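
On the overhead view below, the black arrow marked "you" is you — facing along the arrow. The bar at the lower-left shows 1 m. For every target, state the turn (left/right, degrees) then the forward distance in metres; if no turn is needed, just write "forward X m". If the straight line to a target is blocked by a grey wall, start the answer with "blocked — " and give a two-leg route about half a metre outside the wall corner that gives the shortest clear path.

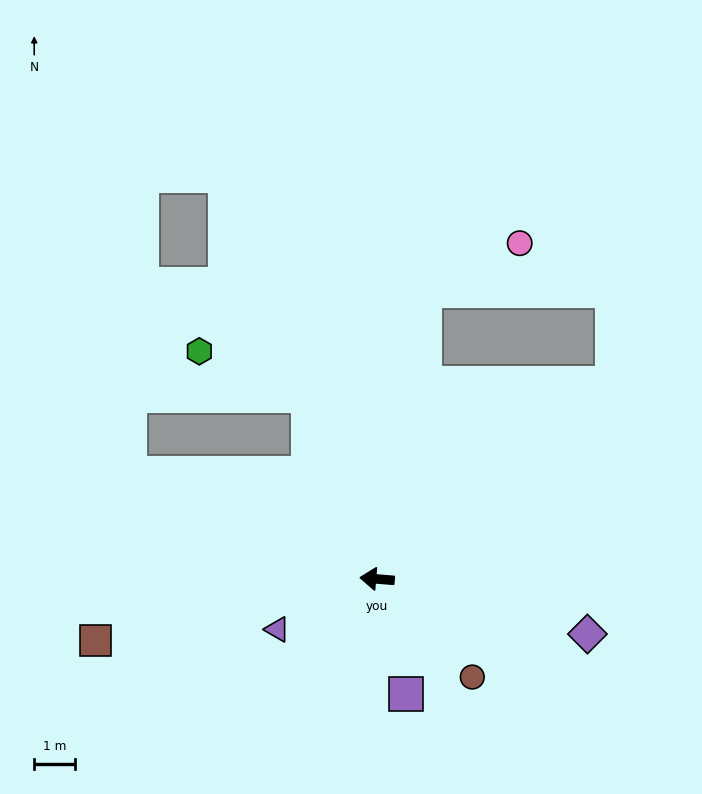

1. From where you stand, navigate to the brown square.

turn left 17°, forward 7.1 m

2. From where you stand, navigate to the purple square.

turn left 109°, forward 2.9 m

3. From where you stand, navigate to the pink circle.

blocked — turn right 95°, forward 7.2 m, then turn right 54°, forward 2.6 m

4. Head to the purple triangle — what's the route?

turn left 31°, forward 2.7 m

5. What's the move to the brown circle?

turn left 139°, forward 3.3 m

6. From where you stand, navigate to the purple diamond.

turn left 170°, forward 5.3 m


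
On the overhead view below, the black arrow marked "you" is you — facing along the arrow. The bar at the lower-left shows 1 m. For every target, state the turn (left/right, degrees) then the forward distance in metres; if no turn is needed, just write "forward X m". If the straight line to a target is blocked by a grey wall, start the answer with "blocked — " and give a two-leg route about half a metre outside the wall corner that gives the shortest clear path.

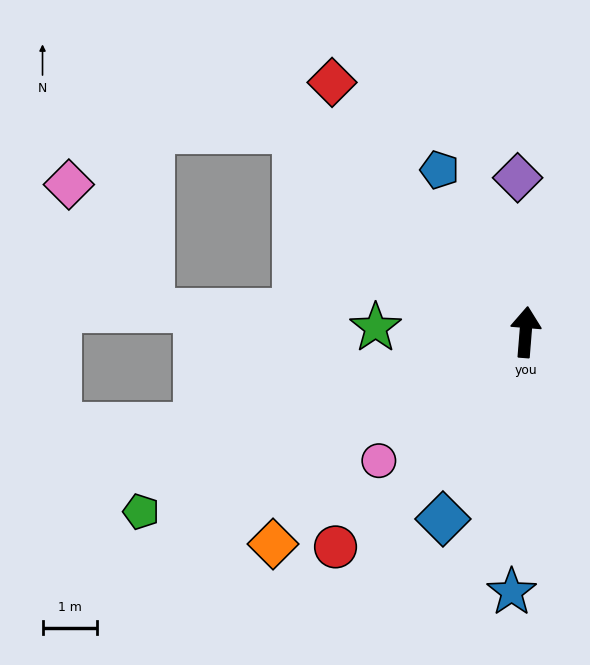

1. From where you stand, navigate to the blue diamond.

turn left 161°, forward 3.8 m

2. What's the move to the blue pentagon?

turn left 33°, forward 3.4 m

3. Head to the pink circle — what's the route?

turn left 136°, forward 3.6 m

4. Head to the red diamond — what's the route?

turn left 42°, forward 5.8 m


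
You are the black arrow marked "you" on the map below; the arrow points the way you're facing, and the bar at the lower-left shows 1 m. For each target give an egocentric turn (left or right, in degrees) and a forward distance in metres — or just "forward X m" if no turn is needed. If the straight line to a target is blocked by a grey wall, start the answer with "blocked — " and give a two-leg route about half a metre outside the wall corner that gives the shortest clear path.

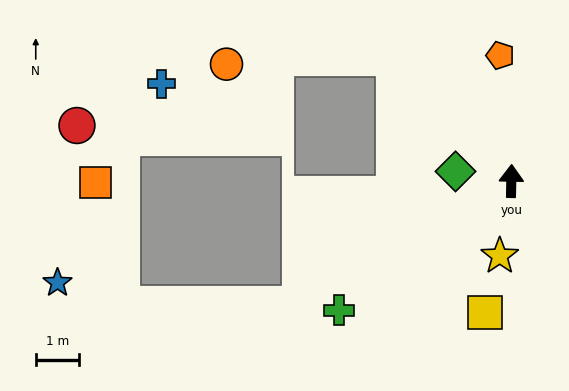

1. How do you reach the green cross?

turn left 128°, forward 4.9 m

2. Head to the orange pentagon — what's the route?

turn left 6°, forward 2.9 m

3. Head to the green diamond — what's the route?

turn left 81°, forward 1.3 m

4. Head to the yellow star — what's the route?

turn left 172°, forward 1.7 m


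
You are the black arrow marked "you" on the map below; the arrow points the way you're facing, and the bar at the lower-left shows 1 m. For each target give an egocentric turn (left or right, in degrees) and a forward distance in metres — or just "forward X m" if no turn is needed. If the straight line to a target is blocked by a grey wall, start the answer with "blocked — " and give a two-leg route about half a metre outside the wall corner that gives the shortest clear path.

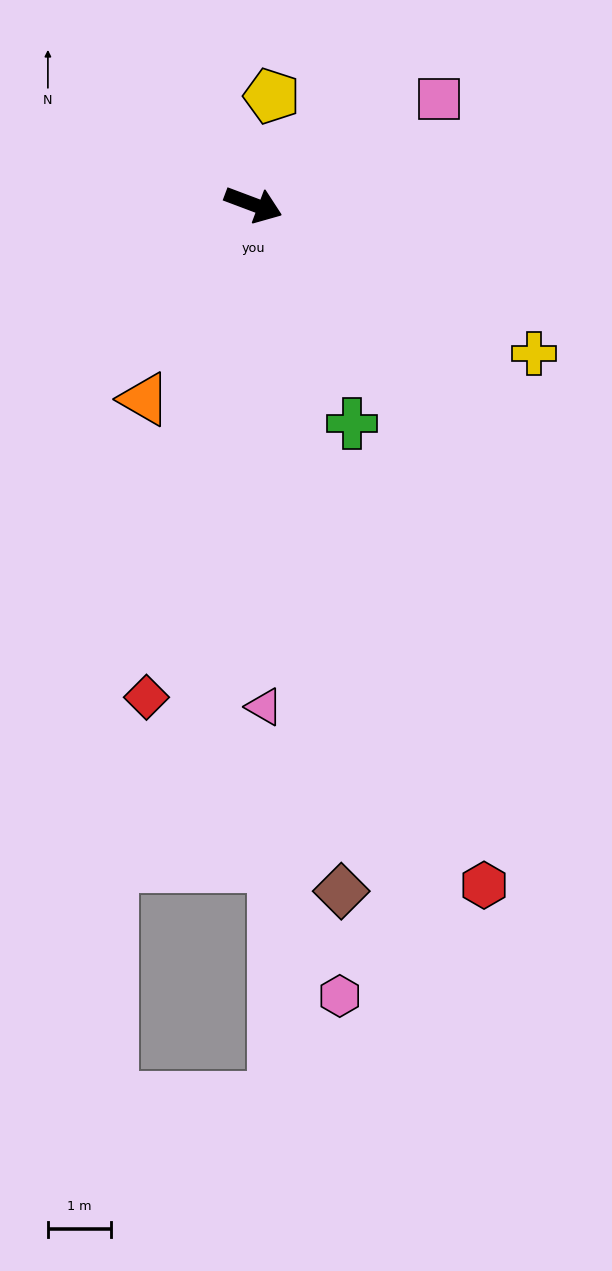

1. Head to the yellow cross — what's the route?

turn right 7°, forward 5.1 m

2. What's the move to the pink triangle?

turn right 68°, forward 8.0 m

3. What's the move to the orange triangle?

turn right 99°, forward 3.6 m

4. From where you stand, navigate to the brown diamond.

turn right 62°, forward 11.0 m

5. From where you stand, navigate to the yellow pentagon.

turn left 101°, forward 1.7 m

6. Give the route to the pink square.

turn left 50°, forward 3.4 m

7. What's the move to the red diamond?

turn right 82°, forward 8.0 m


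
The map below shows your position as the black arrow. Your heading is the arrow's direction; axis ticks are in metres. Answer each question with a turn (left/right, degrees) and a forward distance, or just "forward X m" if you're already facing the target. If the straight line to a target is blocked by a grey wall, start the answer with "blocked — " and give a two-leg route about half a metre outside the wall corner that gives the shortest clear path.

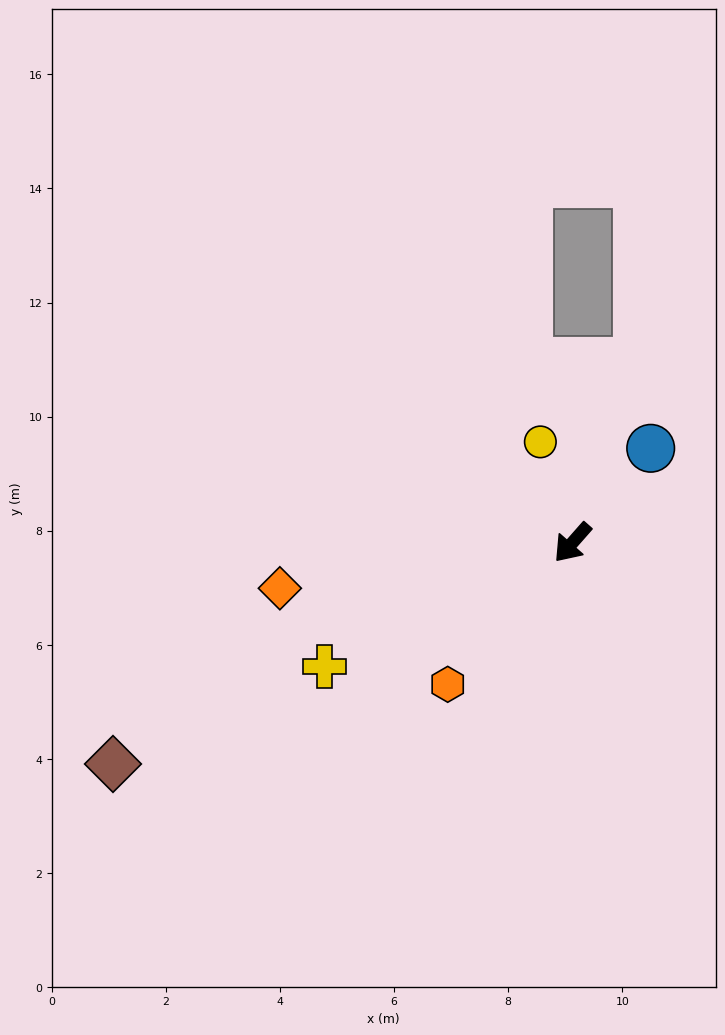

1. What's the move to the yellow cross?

turn right 22°, forward 4.9 m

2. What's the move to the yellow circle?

turn right 121°, forward 1.9 m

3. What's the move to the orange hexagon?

forward 3.3 m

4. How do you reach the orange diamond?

turn right 40°, forward 5.2 m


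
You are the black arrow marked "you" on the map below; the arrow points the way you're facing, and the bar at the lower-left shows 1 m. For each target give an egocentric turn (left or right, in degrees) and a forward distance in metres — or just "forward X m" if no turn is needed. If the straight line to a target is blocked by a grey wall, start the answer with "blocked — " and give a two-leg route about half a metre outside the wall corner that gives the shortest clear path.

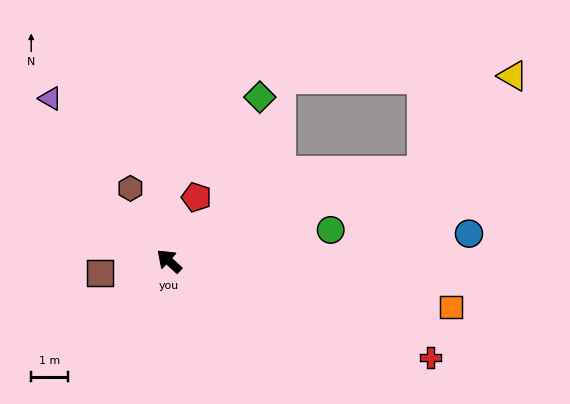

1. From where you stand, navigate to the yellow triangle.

blocked — turn right 118°, forward 7.2 m, then turn left 28°, forward 3.5 m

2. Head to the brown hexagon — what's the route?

turn right 19°, forward 2.2 m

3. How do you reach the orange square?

turn right 147°, forward 7.7 m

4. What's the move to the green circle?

turn right 127°, forward 4.4 m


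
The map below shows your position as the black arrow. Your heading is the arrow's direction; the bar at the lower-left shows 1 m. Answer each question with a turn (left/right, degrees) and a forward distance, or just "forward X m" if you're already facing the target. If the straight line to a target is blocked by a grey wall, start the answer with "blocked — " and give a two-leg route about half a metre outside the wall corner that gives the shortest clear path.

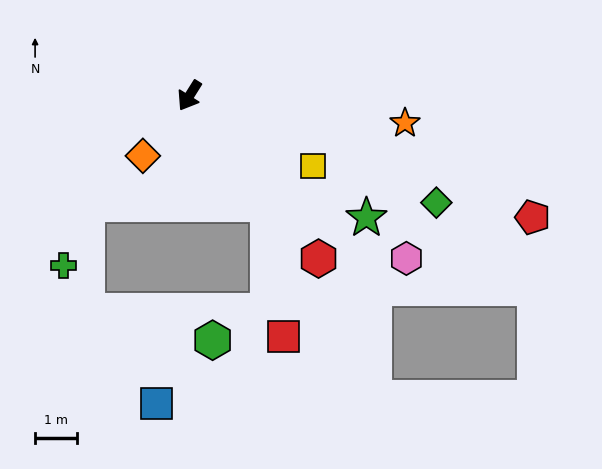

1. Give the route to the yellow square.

turn left 92°, forward 3.4 m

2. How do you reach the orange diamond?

turn right 6°, forward 1.8 m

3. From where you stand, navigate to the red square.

blocked — turn left 68°, forward 3.2 m, then turn right 29°, forward 3.2 m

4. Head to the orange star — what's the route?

turn left 115°, forward 5.2 m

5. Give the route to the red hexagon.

turn left 70°, forward 5.0 m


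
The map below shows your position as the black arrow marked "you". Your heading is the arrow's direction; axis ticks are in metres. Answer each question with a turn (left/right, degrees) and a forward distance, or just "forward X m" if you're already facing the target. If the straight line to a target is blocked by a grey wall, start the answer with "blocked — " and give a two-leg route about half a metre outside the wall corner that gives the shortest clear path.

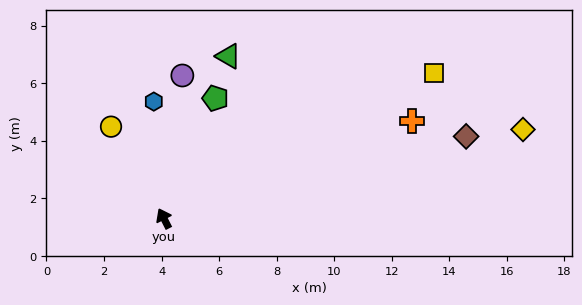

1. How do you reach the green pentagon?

turn right 50°, forward 4.5 m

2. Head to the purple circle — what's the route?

turn right 34°, forward 5.0 m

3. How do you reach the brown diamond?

turn right 102°, forward 10.9 m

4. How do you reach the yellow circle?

turn left 3°, forward 3.7 m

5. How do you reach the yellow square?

turn right 89°, forward 10.7 m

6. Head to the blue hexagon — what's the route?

turn right 22°, forward 4.1 m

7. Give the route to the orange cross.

turn right 96°, forward 9.3 m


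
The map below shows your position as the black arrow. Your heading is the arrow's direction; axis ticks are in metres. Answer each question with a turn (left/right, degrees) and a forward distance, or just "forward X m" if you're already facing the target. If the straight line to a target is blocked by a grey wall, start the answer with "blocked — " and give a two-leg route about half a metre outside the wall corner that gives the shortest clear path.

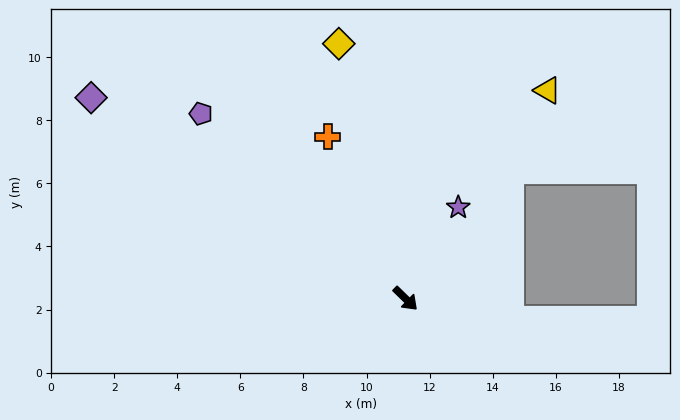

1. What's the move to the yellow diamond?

turn left 149°, forward 8.4 m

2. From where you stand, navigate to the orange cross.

turn left 160°, forward 5.7 m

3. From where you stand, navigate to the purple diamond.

turn right 168°, forward 11.8 m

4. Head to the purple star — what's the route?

turn left 104°, forward 3.3 m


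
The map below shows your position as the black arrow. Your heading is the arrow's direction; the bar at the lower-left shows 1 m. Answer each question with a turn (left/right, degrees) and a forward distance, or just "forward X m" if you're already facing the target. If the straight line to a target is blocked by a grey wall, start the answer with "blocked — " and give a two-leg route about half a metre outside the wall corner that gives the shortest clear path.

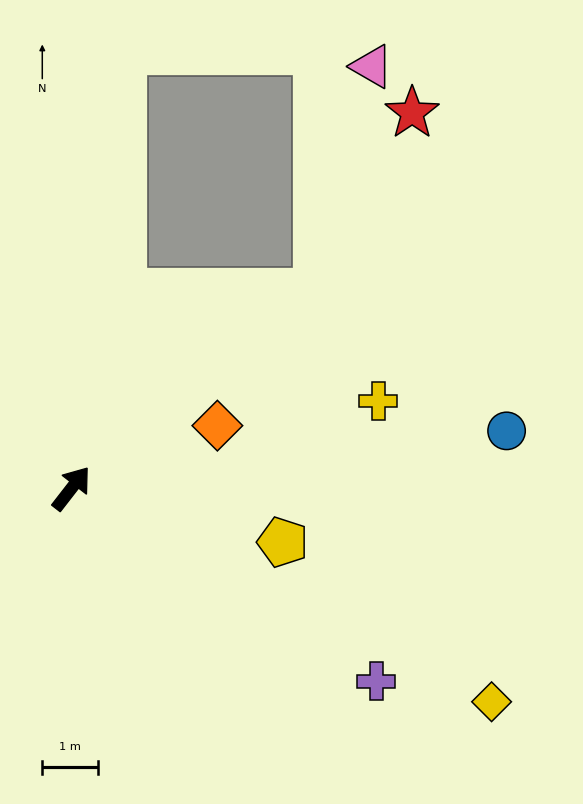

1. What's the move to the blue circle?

turn right 45°, forward 7.9 m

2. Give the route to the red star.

blocked — turn right 14°, forward 5.7 m, then turn left 24°, forward 3.7 m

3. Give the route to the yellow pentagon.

turn right 67°, forward 3.9 m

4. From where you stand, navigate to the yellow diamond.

turn right 79°, forward 8.5 m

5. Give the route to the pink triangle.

blocked — turn right 14°, forward 5.7 m, then turn left 38°, forward 4.2 m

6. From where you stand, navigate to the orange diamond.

turn right 29°, forward 2.9 m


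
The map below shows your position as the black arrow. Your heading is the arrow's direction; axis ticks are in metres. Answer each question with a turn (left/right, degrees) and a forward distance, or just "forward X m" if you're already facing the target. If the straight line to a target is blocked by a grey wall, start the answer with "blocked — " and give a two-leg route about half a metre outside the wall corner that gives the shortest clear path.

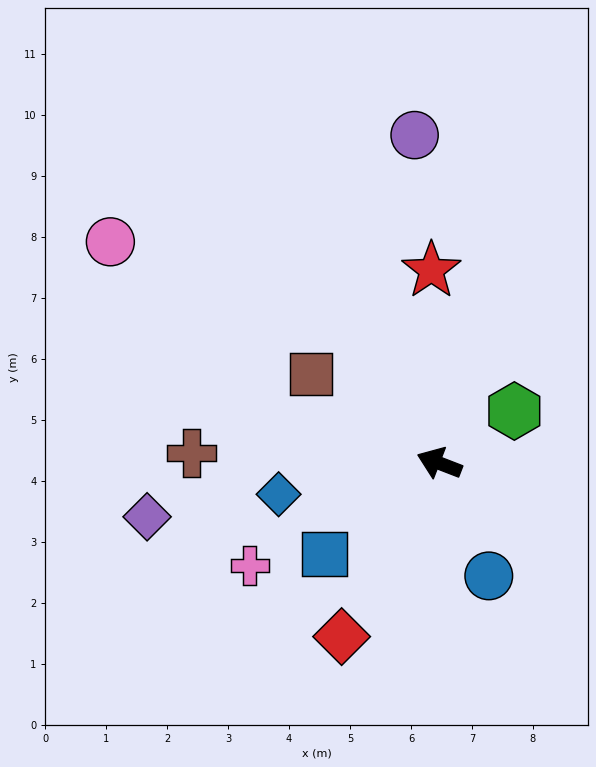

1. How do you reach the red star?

turn right 66°, forward 3.2 m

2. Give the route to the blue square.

turn left 59°, forward 2.4 m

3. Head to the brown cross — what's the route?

turn left 19°, forward 4.1 m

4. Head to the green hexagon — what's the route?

turn right 124°, forward 1.5 m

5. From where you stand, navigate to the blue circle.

turn left 135°, forward 2.0 m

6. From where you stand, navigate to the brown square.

turn right 14°, forward 2.6 m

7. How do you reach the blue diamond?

turn left 32°, forward 2.7 m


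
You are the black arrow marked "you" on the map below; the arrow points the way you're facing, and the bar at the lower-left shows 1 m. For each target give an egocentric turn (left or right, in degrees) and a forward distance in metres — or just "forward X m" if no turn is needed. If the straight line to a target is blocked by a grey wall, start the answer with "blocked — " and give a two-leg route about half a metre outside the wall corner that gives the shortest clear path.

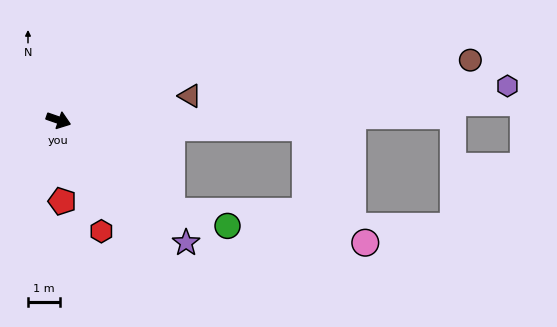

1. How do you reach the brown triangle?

turn left 30°, forward 4.2 m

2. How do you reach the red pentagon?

turn right 68°, forward 2.6 m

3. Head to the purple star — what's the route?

turn right 25°, forward 5.6 m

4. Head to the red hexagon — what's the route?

turn right 50°, forward 3.8 m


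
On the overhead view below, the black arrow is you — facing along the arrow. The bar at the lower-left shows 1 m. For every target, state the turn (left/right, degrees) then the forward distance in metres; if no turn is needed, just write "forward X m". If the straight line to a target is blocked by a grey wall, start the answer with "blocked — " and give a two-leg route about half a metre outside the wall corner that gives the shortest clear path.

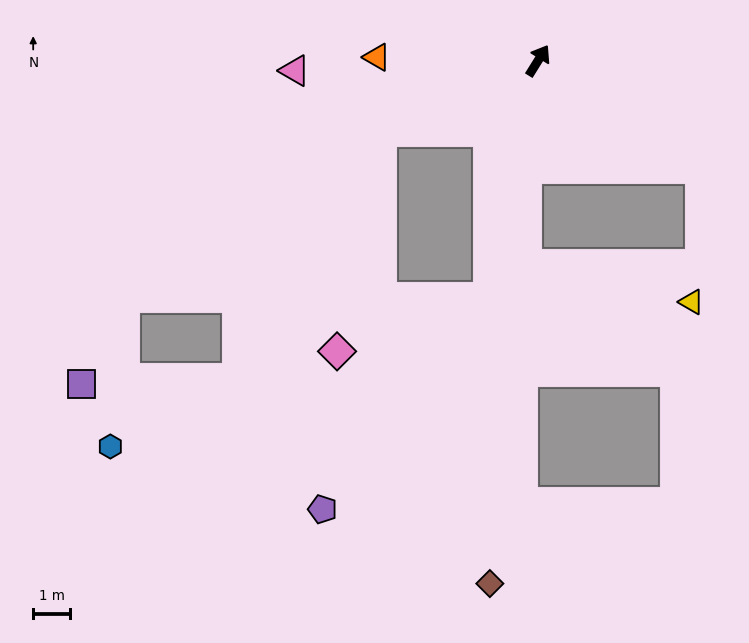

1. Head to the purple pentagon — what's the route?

blocked — turn right 160°, forward 6.5 m, then turn right 26°, forward 7.2 m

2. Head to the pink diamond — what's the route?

blocked — turn left 146°, forward 4.6 m, then turn left 55°, forward 6.0 m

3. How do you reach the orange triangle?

turn left 121°, forward 4.3 m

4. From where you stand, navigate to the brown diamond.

turn right 153°, forward 14.1 m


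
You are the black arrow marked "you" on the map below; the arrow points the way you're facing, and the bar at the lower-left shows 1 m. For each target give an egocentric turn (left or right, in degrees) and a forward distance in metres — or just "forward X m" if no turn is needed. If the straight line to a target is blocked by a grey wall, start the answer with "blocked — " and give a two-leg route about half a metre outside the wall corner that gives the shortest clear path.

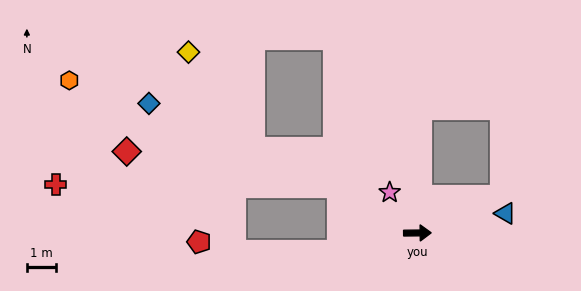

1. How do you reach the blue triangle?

turn left 12°, forward 3.1 m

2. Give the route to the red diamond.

blocked — turn left 148°, forward 3.1 m, then turn left 22°, forward 7.4 m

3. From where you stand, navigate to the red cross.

blocked — turn left 148°, forward 3.1 m, then turn left 31°, forward 9.7 m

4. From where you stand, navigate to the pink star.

turn left 124°, forward 1.7 m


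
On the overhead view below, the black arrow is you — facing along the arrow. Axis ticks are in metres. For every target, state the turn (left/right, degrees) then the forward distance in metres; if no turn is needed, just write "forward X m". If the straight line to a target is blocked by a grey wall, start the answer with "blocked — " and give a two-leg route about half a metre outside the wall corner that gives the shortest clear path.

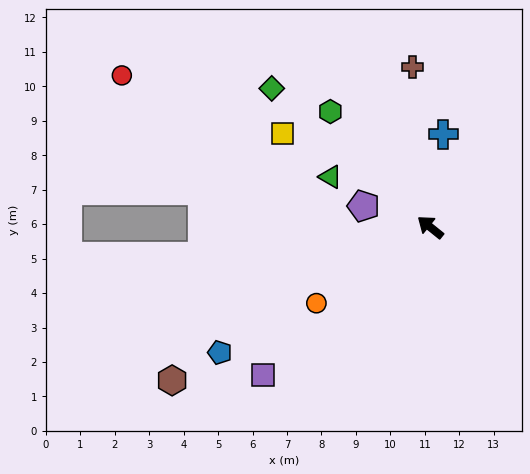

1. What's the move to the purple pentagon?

turn left 21°, forward 2.0 m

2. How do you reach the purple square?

turn left 80°, forward 6.5 m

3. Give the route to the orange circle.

turn left 73°, forward 4.0 m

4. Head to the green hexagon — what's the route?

turn right 10°, forward 4.4 m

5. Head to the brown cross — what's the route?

turn right 45°, forward 4.7 m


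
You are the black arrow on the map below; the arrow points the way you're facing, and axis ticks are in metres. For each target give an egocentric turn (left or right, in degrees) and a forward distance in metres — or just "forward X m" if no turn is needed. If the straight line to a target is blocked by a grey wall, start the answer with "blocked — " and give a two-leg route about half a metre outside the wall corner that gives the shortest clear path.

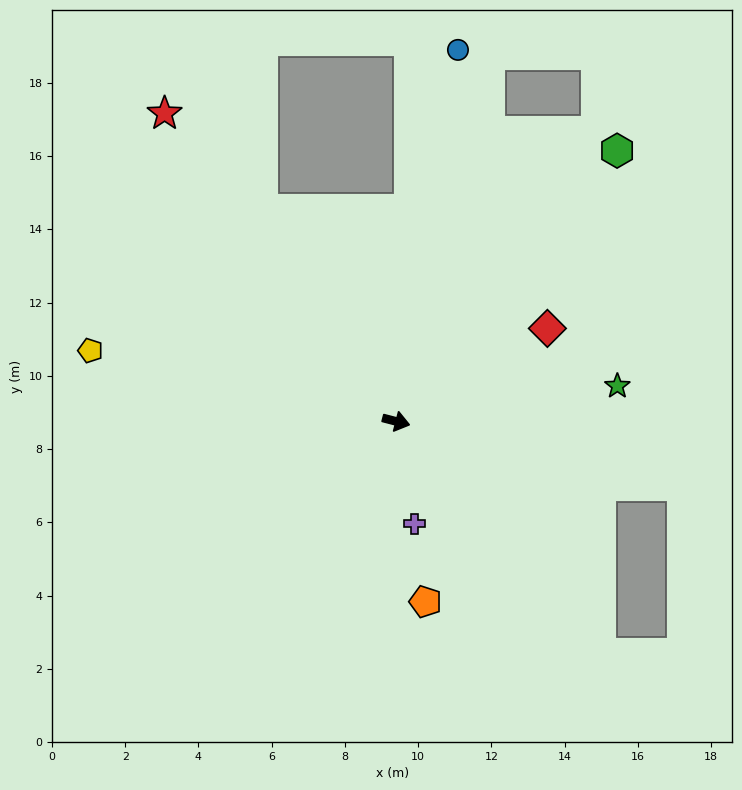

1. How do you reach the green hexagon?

turn left 65°, forward 9.5 m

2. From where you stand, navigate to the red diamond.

turn left 46°, forward 4.8 m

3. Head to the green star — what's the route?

turn left 24°, forward 6.1 m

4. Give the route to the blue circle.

turn left 95°, forward 10.3 m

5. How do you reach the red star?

turn left 141°, forward 10.5 m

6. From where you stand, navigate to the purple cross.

turn right 65°, forward 2.8 m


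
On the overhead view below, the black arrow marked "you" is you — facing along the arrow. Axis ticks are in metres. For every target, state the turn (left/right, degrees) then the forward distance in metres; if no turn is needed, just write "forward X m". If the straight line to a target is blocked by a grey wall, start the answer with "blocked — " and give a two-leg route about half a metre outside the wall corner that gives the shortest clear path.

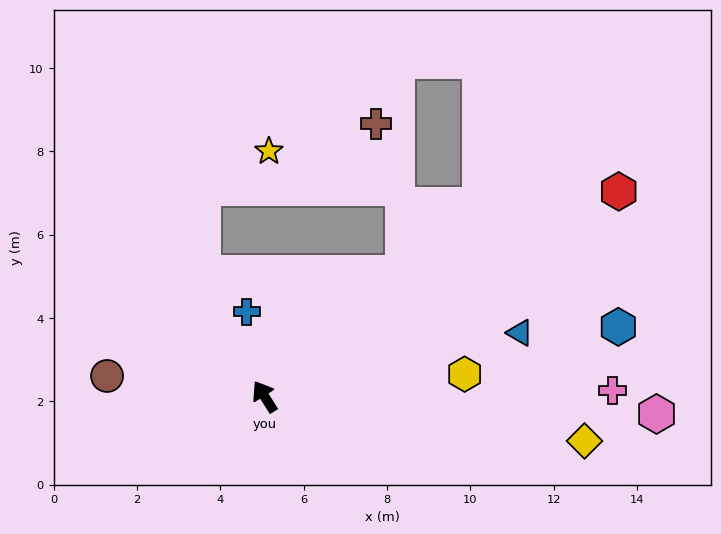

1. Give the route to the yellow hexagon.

turn right 116°, forward 4.8 m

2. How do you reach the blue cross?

turn right 20°, forward 2.1 m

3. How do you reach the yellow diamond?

turn right 130°, forward 7.8 m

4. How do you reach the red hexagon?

turn right 92°, forward 9.8 m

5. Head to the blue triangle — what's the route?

turn right 108°, forward 6.3 m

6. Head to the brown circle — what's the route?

turn left 50°, forward 3.8 m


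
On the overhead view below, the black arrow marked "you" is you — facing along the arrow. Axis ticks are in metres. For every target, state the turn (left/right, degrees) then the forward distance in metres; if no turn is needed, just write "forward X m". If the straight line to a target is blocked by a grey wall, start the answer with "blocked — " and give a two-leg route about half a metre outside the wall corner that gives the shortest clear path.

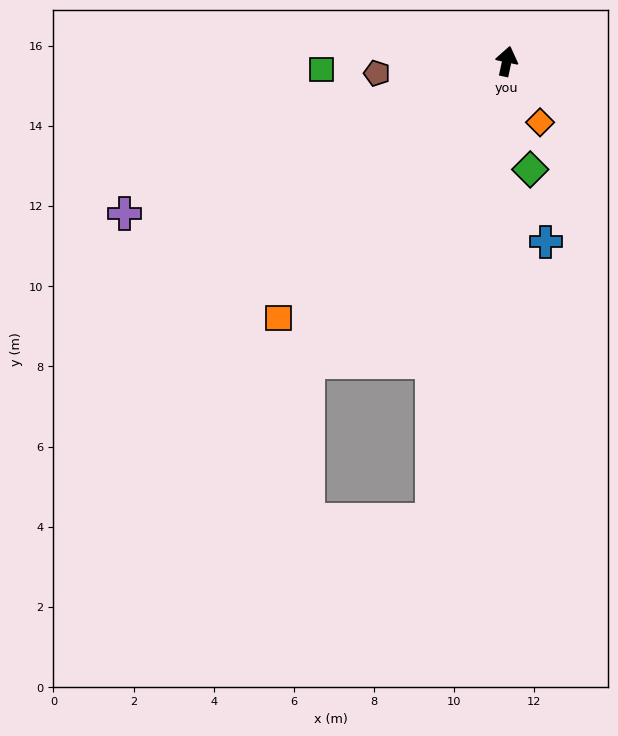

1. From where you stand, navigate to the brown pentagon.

turn left 107°, forward 3.3 m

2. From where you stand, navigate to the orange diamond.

turn right 139°, forward 1.7 m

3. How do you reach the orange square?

turn left 150°, forward 8.6 m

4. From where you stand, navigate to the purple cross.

turn left 124°, forward 10.3 m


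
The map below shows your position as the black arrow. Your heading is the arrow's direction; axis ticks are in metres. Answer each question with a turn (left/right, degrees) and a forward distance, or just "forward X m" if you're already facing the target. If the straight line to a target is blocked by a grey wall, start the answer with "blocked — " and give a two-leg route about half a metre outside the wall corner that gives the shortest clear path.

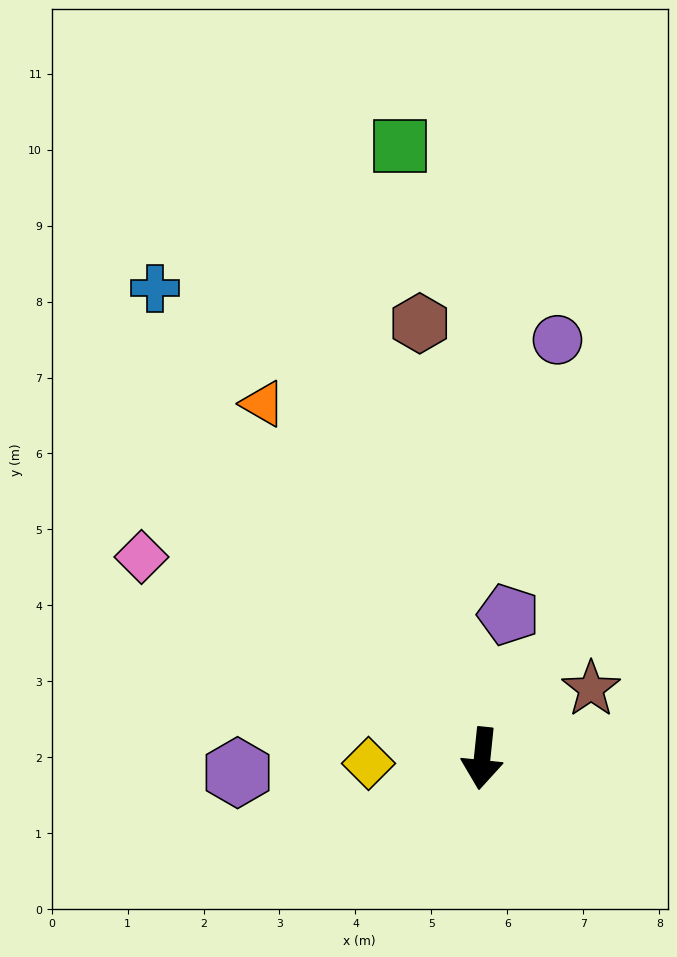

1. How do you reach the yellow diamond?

turn right 82°, forward 1.5 m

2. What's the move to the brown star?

turn left 128°, forward 1.7 m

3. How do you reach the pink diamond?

turn right 115°, forward 5.2 m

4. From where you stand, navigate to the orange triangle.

turn right 142°, forward 5.5 m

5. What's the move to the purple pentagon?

turn left 176°, forward 1.9 m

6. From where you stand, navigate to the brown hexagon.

turn right 166°, forward 5.8 m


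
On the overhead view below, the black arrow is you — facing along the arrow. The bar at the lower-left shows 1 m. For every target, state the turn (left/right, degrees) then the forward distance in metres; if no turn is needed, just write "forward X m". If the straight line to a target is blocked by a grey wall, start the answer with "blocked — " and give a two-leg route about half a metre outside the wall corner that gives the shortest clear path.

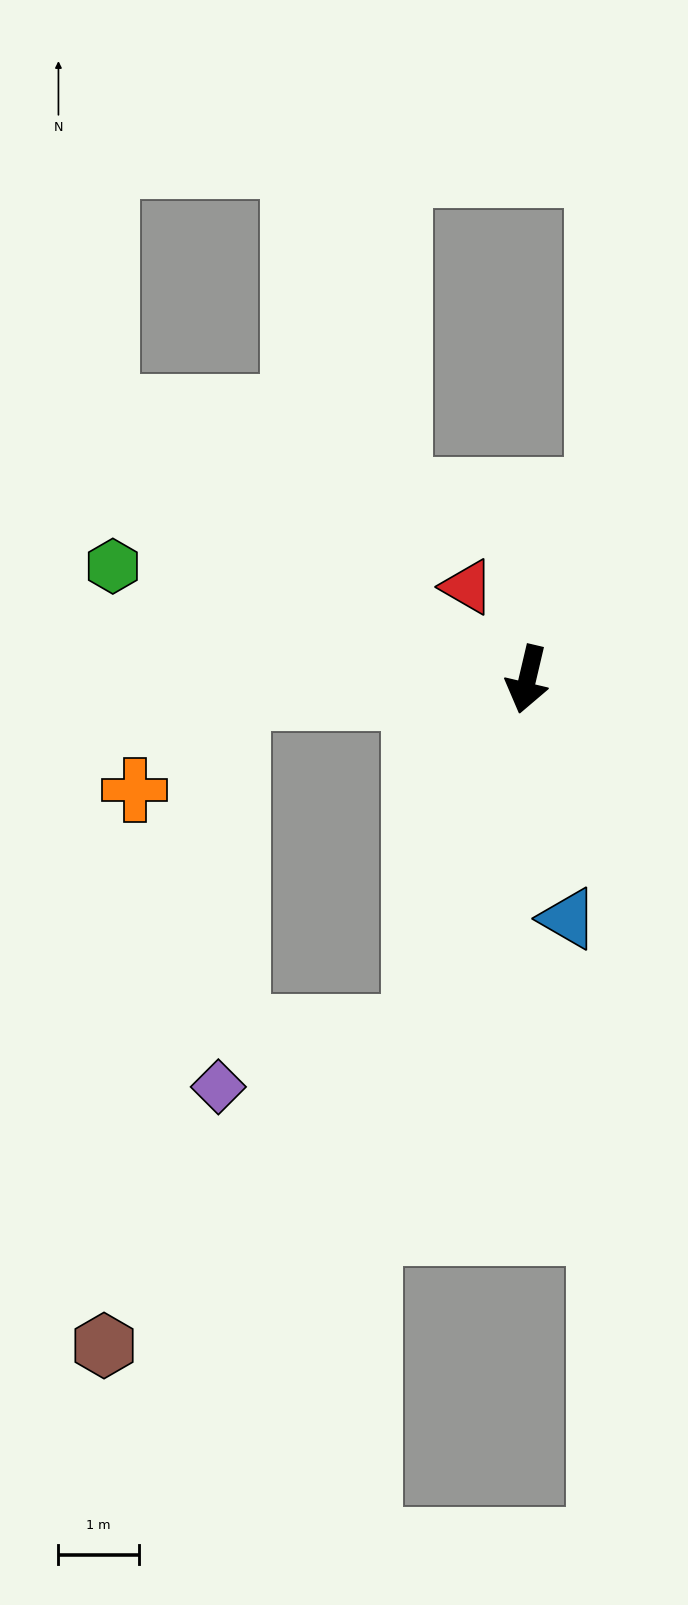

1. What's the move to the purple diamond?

blocked — turn right 4°, forward 4.6 m, then turn right 57°, forward 2.6 m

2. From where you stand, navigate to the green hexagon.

turn right 92°, forward 5.3 m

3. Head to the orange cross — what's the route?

blocked — turn right 74°, forward 3.6 m, then turn left 40°, forward 1.7 m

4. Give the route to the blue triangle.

turn left 23°, forward 3.0 m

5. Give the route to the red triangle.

turn right 134°, forward 1.4 m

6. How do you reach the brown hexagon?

blocked — turn right 4°, forward 4.6 m, then turn right 27°, forward 5.5 m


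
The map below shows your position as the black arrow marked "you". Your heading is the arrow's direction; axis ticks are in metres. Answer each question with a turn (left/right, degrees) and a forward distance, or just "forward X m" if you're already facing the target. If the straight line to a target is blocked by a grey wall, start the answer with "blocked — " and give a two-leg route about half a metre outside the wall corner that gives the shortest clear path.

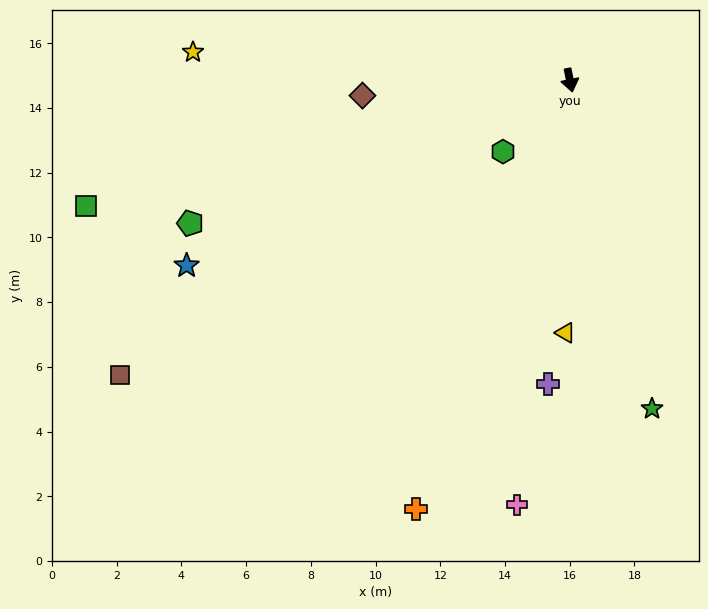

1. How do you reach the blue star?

turn right 76°, forward 13.2 m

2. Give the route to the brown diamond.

turn right 97°, forward 6.4 m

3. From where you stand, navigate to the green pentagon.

turn right 81°, forward 12.5 m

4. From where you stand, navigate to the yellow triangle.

turn right 13°, forward 7.8 m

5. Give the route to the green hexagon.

turn right 55°, forward 3.0 m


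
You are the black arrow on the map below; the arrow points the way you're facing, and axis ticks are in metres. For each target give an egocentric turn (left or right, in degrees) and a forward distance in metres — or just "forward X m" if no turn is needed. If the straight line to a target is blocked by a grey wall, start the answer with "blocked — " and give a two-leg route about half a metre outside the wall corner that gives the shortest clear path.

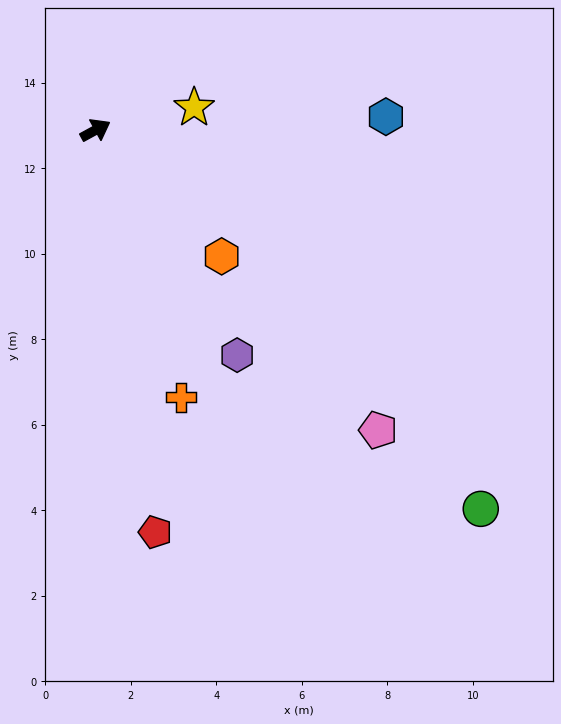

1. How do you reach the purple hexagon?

turn right 86°, forward 6.2 m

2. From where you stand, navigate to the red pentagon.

turn right 110°, forward 9.5 m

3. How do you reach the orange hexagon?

turn right 74°, forward 4.2 m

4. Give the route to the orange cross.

turn right 101°, forward 6.6 m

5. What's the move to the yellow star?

turn right 16°, forward 2.4 m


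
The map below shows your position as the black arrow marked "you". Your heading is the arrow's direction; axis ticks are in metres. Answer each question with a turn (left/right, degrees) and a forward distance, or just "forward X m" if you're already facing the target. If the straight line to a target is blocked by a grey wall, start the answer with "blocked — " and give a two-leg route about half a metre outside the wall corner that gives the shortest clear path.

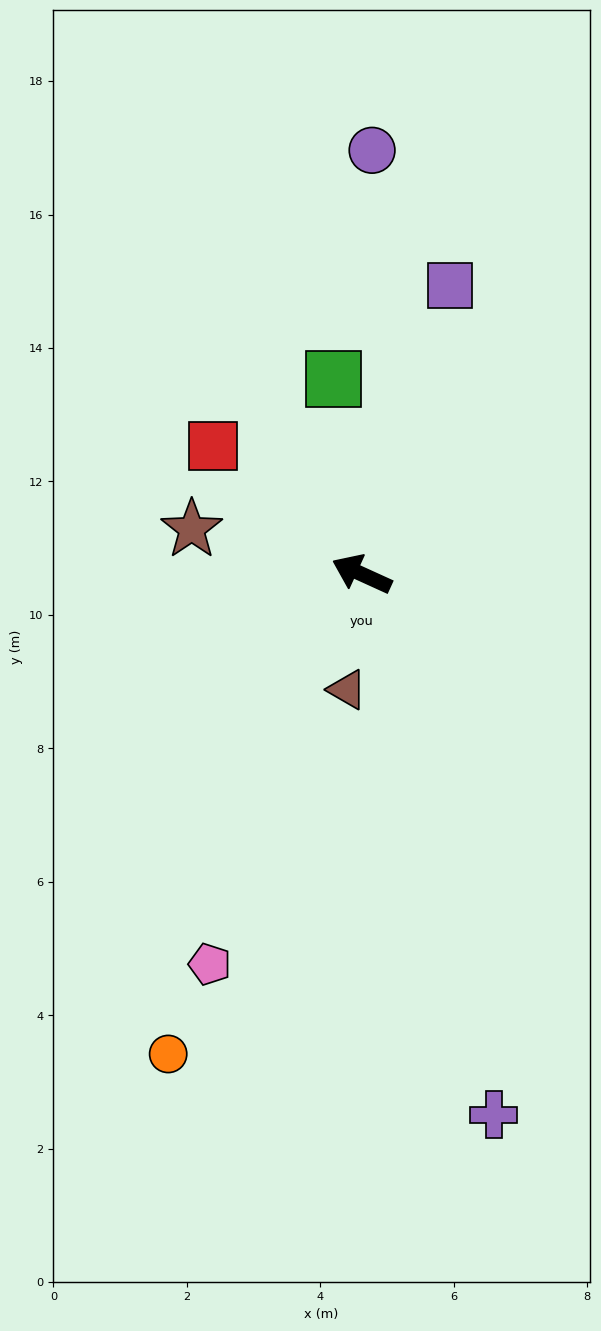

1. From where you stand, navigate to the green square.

turn right 57°, forward 3.0 m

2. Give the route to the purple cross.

turn left 128°, forward 8.3 m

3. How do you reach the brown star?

turn left 10°, forward 2.6 m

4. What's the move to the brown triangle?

turn left 107°, forward 1.7 m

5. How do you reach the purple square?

turn right 83°, forward 4.5 m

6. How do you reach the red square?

turn right 16°, forward 2.9 m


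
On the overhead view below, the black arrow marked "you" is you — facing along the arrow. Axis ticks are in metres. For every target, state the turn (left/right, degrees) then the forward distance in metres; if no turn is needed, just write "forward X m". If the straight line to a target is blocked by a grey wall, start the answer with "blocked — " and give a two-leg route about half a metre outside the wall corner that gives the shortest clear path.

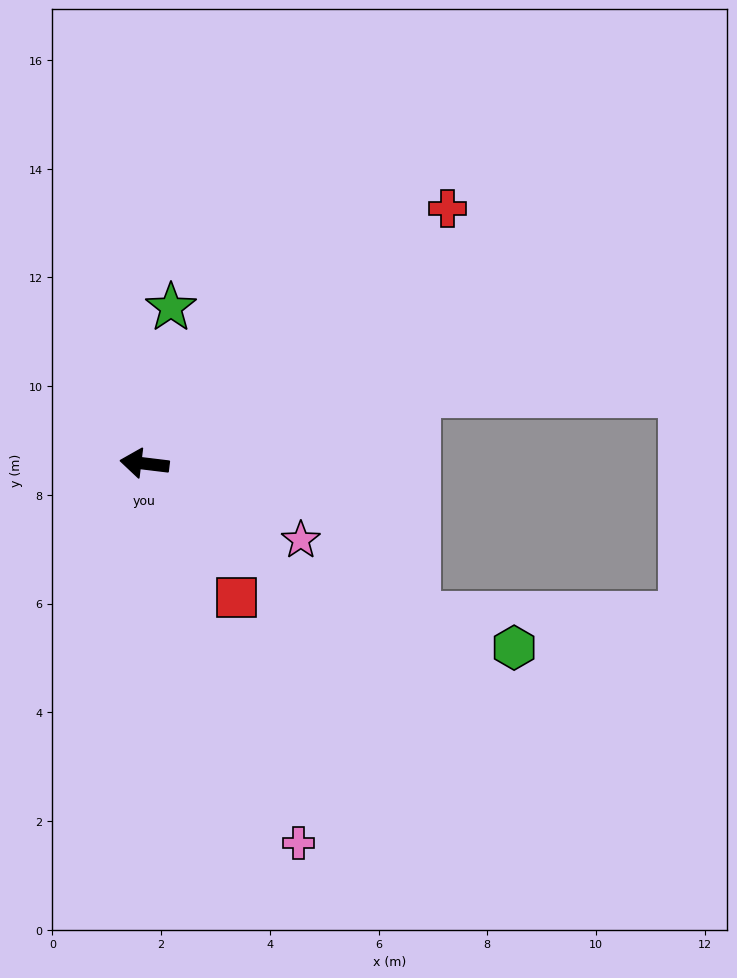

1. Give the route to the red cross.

turn right 133°, forward 7.3 m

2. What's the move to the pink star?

turn left 161°, forward 3.2 m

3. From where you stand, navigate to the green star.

turn right 93°, forward 2.9 m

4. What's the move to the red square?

turn left 131°, forward 3.0 m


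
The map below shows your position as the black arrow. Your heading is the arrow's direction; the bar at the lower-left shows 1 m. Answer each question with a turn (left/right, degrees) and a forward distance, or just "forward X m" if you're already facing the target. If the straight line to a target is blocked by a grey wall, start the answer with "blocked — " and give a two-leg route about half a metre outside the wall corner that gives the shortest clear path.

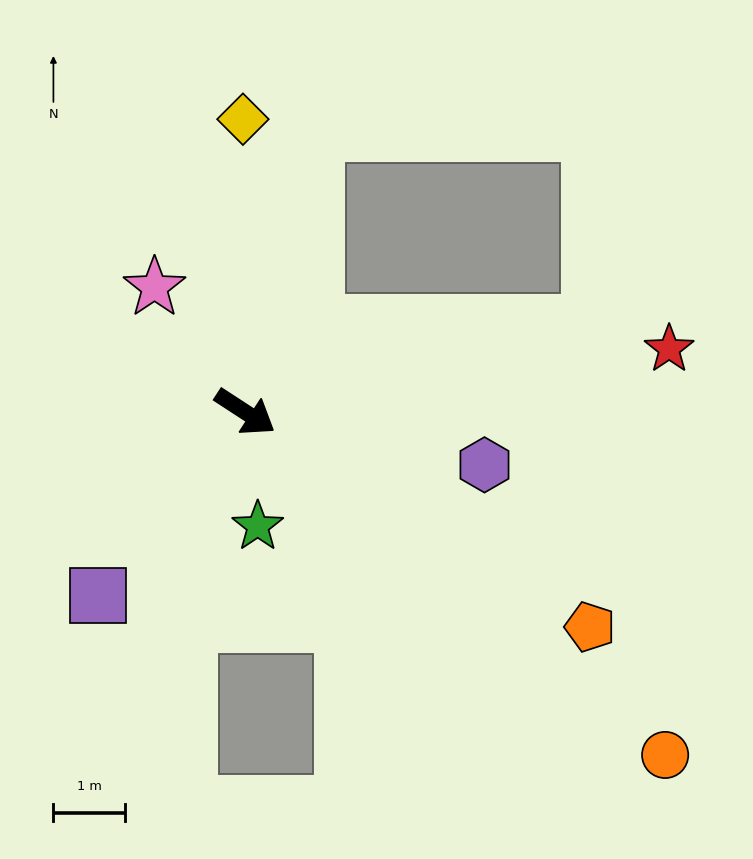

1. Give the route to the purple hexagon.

turn left 21°, forward 3.4 m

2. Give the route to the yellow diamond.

turn left 124°, forward 4.1 m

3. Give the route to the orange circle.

turn right 6°, forward 7.5 m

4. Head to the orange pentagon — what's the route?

forward 5.7 m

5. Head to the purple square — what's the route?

turn right 96°, forward 3.3 m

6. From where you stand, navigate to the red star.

turn left 42°, forward 6.0 m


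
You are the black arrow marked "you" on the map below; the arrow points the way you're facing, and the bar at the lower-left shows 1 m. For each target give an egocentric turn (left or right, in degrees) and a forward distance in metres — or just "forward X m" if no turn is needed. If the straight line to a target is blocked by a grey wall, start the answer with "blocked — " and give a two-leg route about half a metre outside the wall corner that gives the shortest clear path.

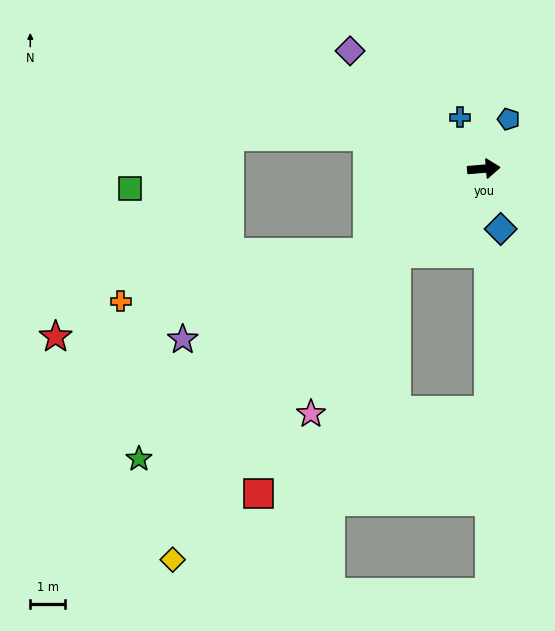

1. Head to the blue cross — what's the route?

turn left 110°, forward 1.6 m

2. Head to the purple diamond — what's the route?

turn left 134°, forward 5.1 m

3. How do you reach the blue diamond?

turn right 79°, forward 1.8 m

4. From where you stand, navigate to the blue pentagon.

turn left 59°, forward 1.6 m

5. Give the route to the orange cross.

blocked — turn right 149°, forward 4.1 m, then turn right 25°, forward 7.2 m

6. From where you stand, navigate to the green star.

turn right 145°, forward 12.9 m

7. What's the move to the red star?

blocked — turn right 149°, forward 4.1 m, then turn right 21°, forward 9.2 m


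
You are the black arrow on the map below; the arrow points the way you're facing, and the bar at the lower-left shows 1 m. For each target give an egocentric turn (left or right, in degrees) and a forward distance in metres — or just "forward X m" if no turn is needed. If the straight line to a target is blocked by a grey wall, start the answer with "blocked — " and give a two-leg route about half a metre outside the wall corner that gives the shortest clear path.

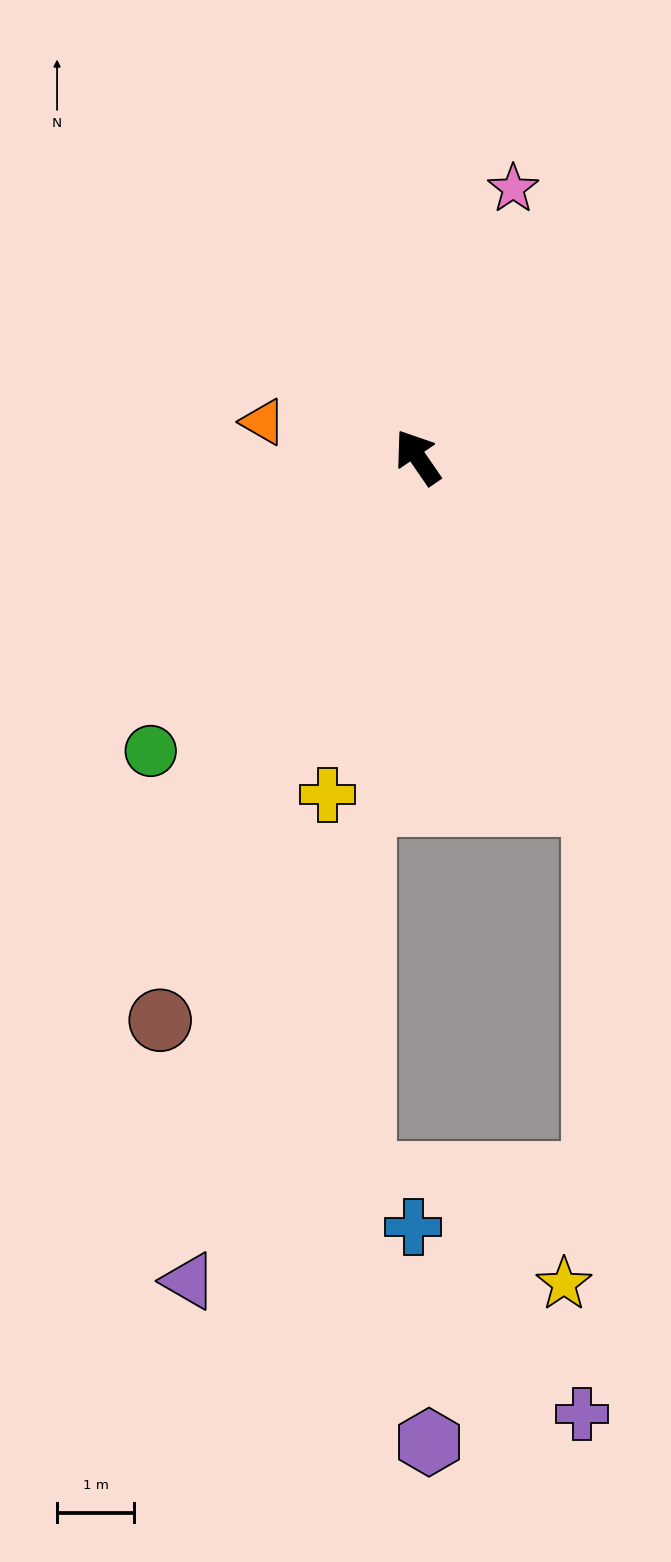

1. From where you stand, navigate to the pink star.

turn right 54°, forward 3.7 m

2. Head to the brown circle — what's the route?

turn left 121°, forward 8.0 m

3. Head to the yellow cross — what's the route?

turn left 131°, forward 4.5 m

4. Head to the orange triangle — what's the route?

turn left 43°, forward 2.1 m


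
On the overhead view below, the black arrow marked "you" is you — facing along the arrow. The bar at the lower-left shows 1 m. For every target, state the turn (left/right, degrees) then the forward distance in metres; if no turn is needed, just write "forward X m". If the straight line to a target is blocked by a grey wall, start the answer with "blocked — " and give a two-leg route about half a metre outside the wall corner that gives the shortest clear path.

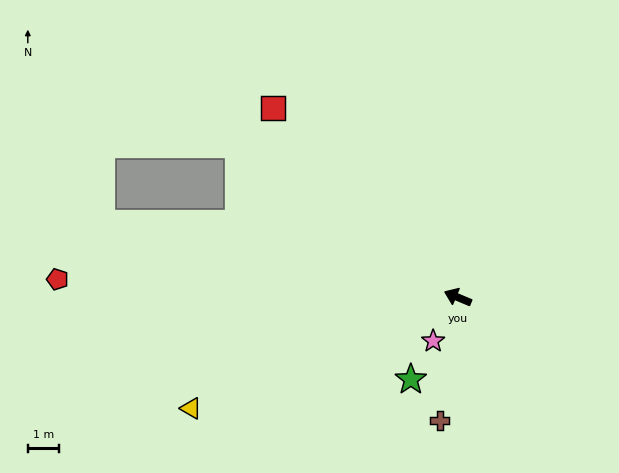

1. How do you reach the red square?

turn right 23°, forward 8.4 m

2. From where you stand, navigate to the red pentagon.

turn left 20°, forward 12.7 m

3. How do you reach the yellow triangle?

turn left 45°, forward 9.1 m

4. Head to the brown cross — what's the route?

turn left 104°, forward 3.9 m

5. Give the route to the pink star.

turn left 83°, forward 1.6 m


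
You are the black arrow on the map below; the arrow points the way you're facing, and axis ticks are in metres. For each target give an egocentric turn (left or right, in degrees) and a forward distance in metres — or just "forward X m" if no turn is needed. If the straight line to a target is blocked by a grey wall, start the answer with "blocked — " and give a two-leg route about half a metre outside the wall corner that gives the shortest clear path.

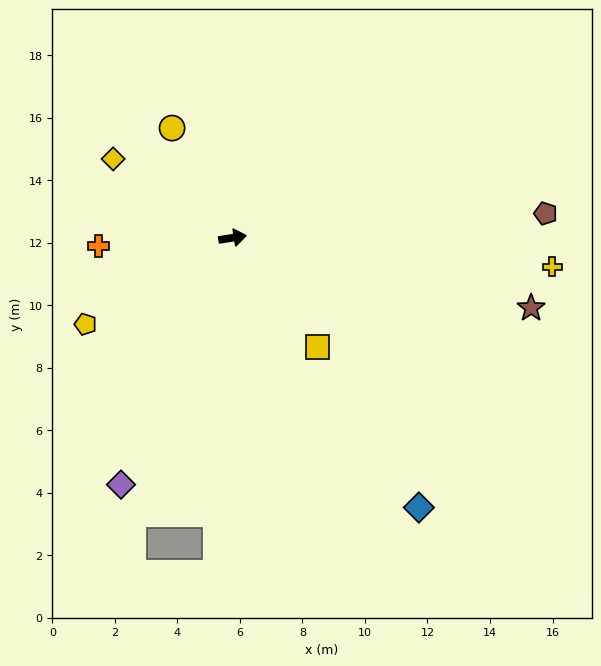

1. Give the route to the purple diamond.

turn right 123°, forward 8.7 m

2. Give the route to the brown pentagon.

turn right 5°, forward 10.0 m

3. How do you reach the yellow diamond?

turn left 137°, forward 4.6 m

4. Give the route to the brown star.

turn right 22°, forward 9.8 m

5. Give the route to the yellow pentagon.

turn right 159°, forward 5.5 m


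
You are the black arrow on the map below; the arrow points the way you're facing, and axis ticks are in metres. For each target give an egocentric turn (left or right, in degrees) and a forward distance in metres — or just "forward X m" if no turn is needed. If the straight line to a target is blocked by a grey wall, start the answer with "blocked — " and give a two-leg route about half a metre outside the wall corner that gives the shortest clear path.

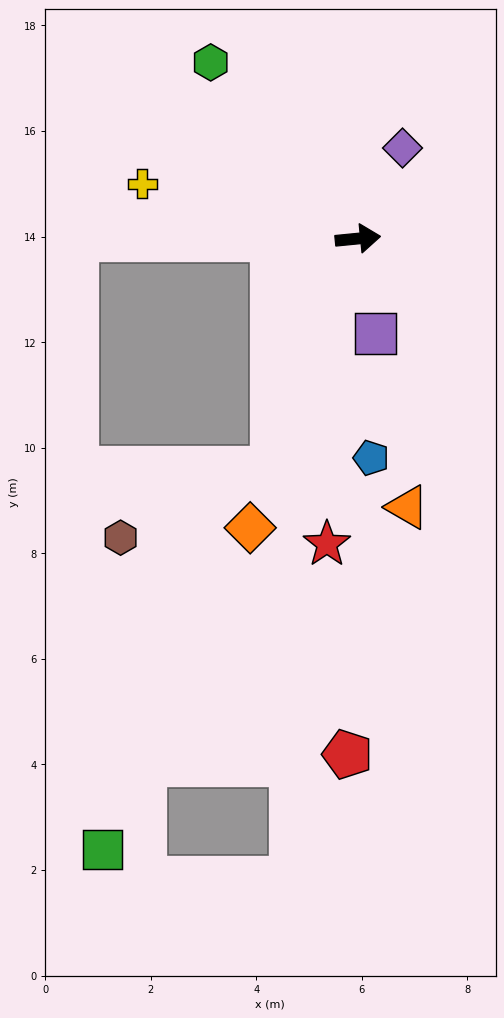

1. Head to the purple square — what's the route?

turn right 85°, forward 1.8 m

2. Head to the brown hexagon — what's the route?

blocked — turn right 116°, forward 4.6 m, then turn right 45°, forward 3.2 m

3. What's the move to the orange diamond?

turn right 116°, forward 5.8 m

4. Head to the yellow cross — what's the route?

turn left 160°, forward 4.2 m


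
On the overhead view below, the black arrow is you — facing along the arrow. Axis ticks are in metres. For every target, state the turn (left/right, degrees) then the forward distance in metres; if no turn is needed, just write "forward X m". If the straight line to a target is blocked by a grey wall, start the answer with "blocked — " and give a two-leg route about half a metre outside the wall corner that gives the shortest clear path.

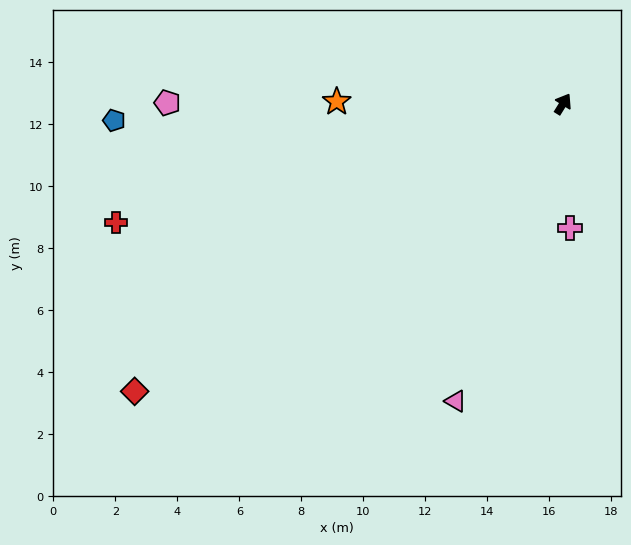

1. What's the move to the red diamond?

turn left 156°, forward 16.6 m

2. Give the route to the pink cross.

turn right 145°, forward 4.0 m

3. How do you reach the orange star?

turn left 121°, forward 7.3 m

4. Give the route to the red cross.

turn left 137°, forward 14.9 m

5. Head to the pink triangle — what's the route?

turn right 168°, forward 10.2 m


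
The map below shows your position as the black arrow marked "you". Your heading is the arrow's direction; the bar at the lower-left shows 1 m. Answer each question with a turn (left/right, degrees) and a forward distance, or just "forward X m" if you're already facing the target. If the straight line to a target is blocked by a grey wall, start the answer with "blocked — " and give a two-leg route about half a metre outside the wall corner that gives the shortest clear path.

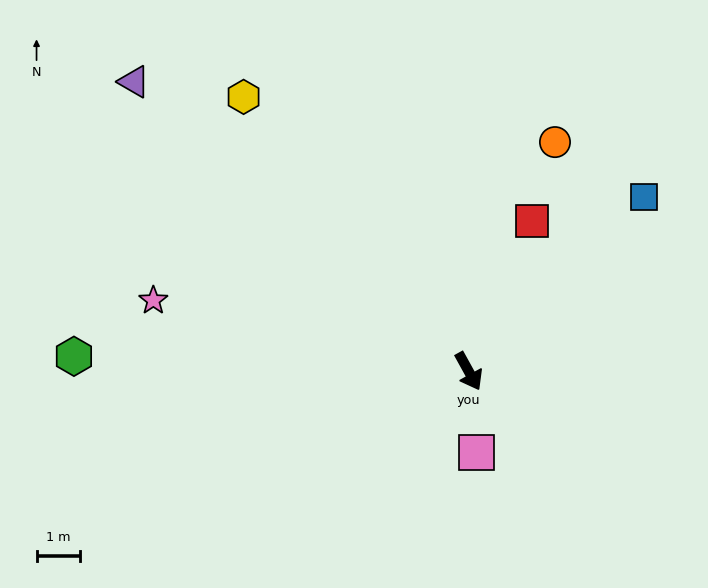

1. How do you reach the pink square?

turn right 23°, forward 1.8 m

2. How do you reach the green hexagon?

turn right 121°, forward 9.0 m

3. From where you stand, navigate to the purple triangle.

turn right 160°, forward 10.1 m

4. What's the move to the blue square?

turn left 106°, forward 5.6 m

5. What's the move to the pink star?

turn right 132°, forward 7.4 m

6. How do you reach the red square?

turn left 128°, forward 3.7 m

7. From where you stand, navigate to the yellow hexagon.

turn right 170°, forward 8.1 m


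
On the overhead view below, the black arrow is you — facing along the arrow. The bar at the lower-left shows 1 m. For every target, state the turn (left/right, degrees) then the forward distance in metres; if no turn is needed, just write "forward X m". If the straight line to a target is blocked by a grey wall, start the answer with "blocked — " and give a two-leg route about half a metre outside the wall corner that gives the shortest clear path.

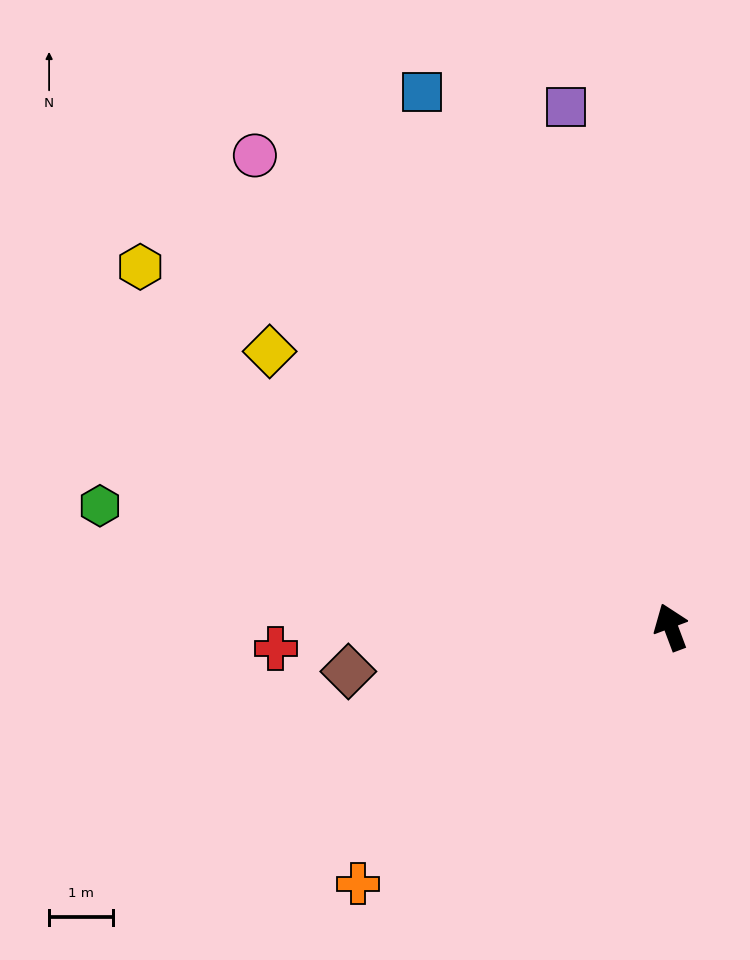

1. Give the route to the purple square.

turn right 9°, forward 8.3 m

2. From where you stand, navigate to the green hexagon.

turn left 57°, forward 9.1 m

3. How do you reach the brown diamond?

turn left 77°, forward 5.1 m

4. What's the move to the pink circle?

turn left 21°, forward 9.8 m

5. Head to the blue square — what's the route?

turn left 4°, forward 9.2 m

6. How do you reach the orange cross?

turn left 109°, forward 6.3 m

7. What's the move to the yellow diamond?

turn left 35°, forward 7.6 m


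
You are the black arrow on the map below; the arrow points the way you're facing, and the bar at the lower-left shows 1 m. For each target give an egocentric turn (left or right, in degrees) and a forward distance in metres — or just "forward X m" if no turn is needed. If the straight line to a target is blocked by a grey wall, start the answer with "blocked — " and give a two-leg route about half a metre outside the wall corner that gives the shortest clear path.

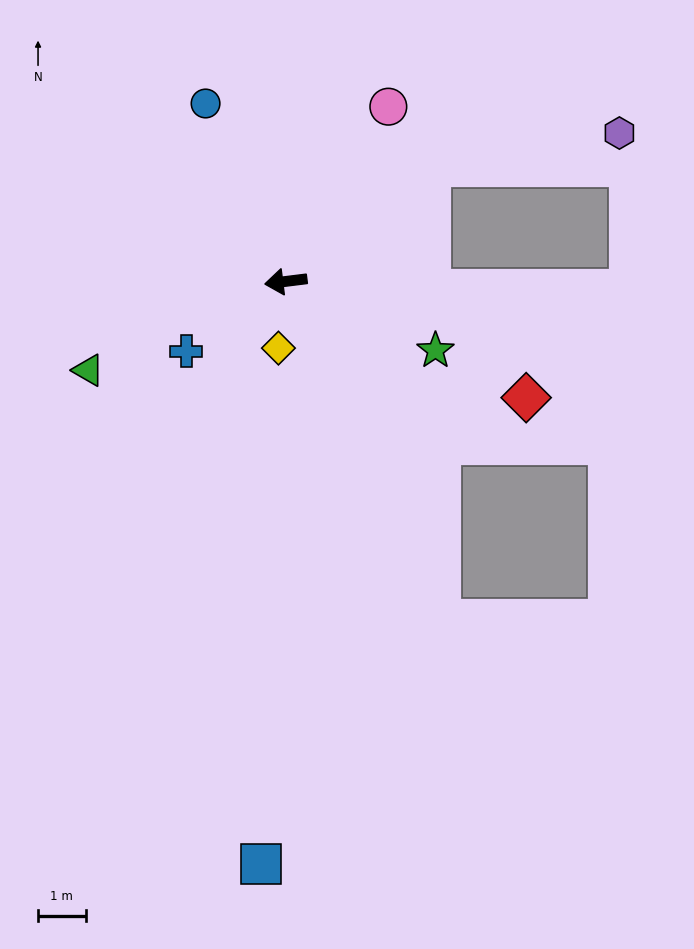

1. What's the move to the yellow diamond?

turn left 77°, forward 1.4 m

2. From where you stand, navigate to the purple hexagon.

blocked — turn right 149°, forward 3.9 m, then turn right 28°, forward 4.0 m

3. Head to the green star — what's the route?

turn left 148°, forward 3.5 m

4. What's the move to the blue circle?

turn right 73°, forward 4.1 m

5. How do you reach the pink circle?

turn right 127°, forward 4.3 m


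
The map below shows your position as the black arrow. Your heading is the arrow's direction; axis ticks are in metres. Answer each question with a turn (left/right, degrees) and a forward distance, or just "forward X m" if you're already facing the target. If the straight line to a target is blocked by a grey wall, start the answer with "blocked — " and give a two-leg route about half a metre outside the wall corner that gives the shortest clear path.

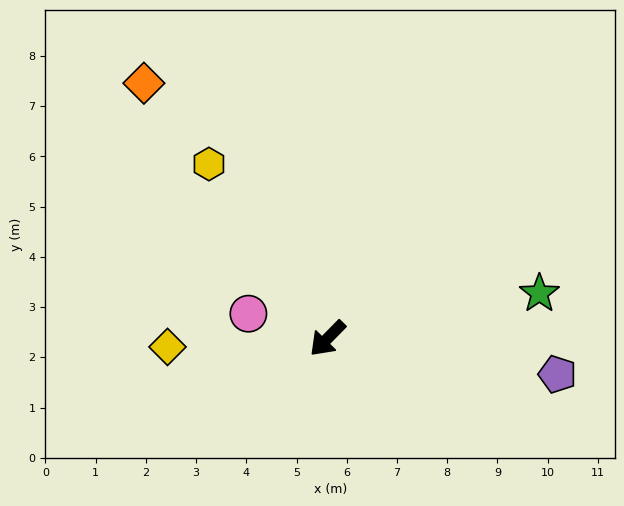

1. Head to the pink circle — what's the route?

turn right 63°, forward 1.7 m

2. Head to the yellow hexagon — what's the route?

turn right 101°, forward 4.2 m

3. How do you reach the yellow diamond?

turn right 42°, forward 3.2 m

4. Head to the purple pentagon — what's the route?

turn left 126°, forward 4.6 m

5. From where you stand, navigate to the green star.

turn left 147°, forward 4.3 m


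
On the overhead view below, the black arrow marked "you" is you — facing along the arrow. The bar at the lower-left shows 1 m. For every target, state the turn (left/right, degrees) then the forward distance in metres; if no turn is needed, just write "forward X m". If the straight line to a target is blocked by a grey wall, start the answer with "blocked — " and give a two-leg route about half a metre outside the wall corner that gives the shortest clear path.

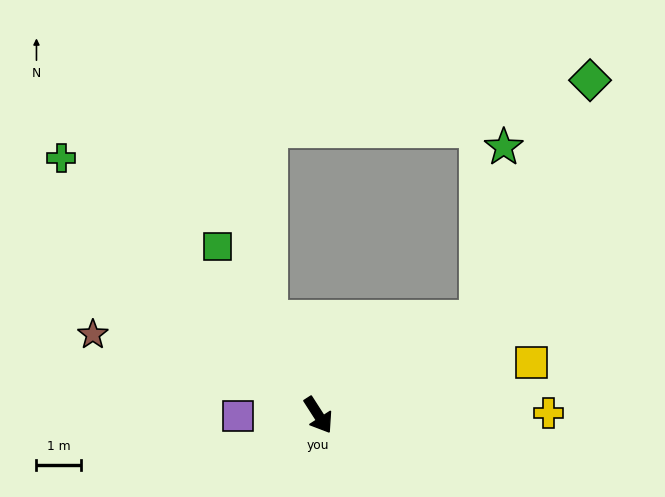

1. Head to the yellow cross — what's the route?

turn left 58°, forward 5.2 m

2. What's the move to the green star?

blocked — turn left 88°, forward 4.2 m, then turn left 51°, forward 3.9 m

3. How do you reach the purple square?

turn right 122°, forward 1.8 m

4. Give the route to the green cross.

turn right 168°, forward 8.2 m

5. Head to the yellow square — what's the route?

turn left 71°, forward 4.9 m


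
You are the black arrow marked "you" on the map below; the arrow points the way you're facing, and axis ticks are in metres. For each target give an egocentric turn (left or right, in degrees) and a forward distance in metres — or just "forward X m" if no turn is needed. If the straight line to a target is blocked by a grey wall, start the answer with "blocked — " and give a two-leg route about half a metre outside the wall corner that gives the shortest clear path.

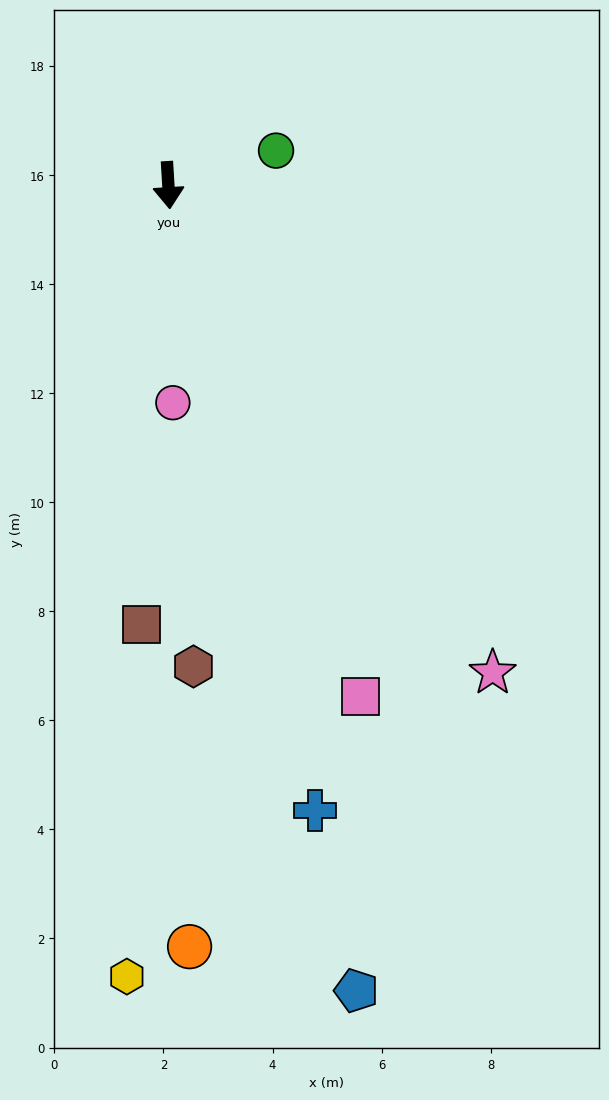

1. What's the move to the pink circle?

turn right 2°, forward 4.0 m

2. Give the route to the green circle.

turn left 104°, forward 2.1 m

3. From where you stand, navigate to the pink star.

turn left 30°, forward 10.7 m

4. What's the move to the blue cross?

turn left 10°, forward 11.8 m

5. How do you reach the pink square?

turn left 17°, forward 10.0 m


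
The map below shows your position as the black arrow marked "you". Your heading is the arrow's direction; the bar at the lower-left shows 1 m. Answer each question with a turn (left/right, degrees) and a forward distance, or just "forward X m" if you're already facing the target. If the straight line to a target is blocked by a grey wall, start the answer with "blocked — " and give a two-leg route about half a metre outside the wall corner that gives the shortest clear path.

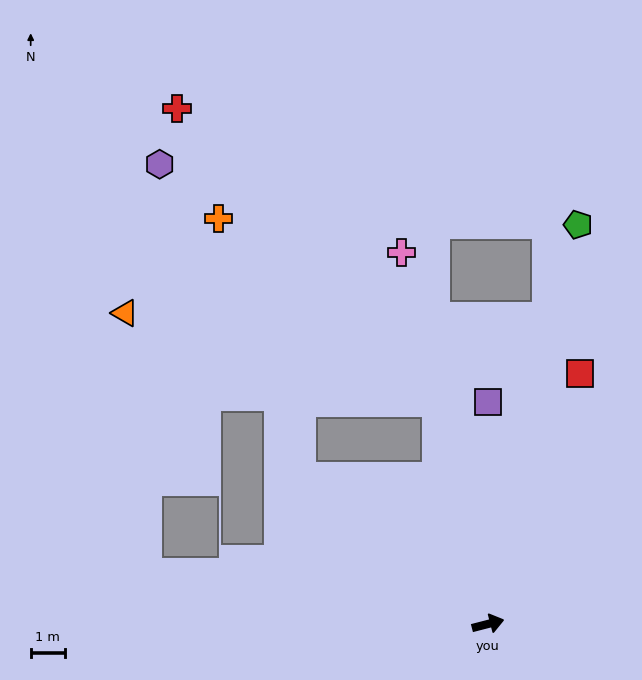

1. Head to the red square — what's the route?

turn left 55°, forward 7.8 m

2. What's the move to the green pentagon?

turn left 63°, forward 12.0 m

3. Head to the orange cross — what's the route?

blocked — turn left 127°, forward 7.0 m, then turn right 33°, forward 8.0 m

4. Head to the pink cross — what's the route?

turn left 89°, forward 11.2 m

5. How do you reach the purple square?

turn left 76°, forward 6.5 m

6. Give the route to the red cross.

blocked — turn left 89°, forward 6.7 m, then turn left 28°, forward 11.5 m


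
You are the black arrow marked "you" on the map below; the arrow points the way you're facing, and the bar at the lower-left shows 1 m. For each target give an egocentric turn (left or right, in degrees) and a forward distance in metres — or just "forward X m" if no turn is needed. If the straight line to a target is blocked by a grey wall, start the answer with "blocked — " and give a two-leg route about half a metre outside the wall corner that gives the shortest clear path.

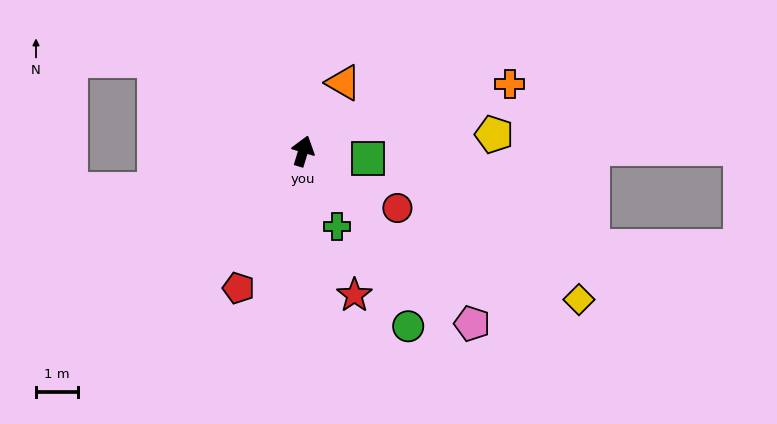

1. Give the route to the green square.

turn right 80°, forward 1.5 m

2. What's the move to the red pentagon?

turn left 172°, forward 3.6 m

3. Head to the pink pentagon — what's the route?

turn right 119°, forward 5.7 m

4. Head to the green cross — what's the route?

turn right 139°, forward 2.0 m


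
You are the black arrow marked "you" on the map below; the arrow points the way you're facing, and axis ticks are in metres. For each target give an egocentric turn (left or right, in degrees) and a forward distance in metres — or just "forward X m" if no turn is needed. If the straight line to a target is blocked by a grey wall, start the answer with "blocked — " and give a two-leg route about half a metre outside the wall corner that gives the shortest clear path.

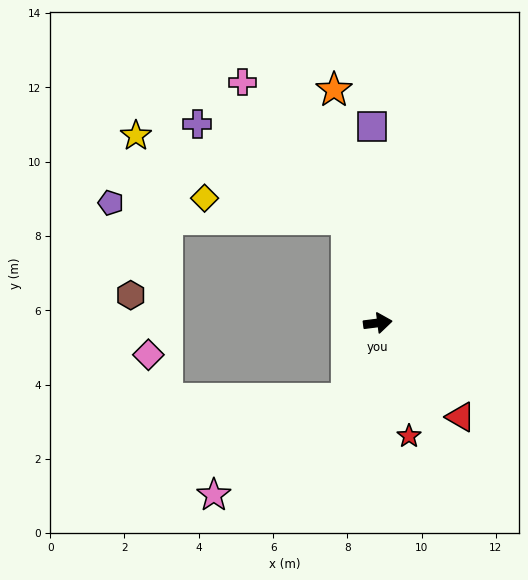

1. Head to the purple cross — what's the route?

blocked — turn left 99°, forward 2.9 m, then turn left 41°, forward 4.8 m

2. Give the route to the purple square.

turn left 84°, forward 5.3 m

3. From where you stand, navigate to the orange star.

turn left 93°, forward 6.4 m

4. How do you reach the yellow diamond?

blocked — turn left 99°, forward 2.9 m, then turn left 65°, forward 3.9 m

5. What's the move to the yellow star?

blocked — turn left 99°, forward 2.9 m, then turn left 52°, forward 6.1 m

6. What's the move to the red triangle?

turn right 56°, forward 3.4 m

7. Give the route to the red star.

turn right 82°, forward 3.2 m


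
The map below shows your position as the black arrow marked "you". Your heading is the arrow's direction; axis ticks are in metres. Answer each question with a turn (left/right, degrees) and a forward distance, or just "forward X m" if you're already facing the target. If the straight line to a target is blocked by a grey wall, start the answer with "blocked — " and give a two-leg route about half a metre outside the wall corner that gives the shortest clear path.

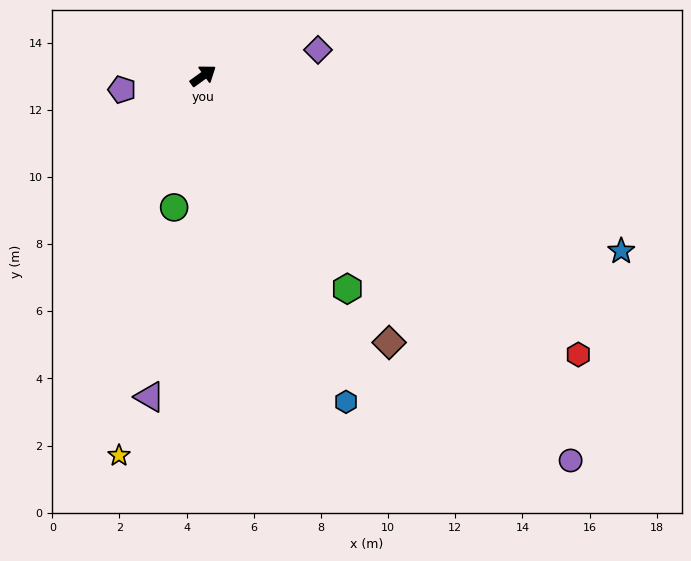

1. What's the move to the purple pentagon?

turn left 154°, forward 2.5 m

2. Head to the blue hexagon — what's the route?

turn right 102°, forward 10.6 m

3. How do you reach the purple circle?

turn right 82°, forward 15.8 m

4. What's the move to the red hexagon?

turn right 72°, forward 13.9 m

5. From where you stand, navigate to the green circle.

turn right 138°, forward 4.0 m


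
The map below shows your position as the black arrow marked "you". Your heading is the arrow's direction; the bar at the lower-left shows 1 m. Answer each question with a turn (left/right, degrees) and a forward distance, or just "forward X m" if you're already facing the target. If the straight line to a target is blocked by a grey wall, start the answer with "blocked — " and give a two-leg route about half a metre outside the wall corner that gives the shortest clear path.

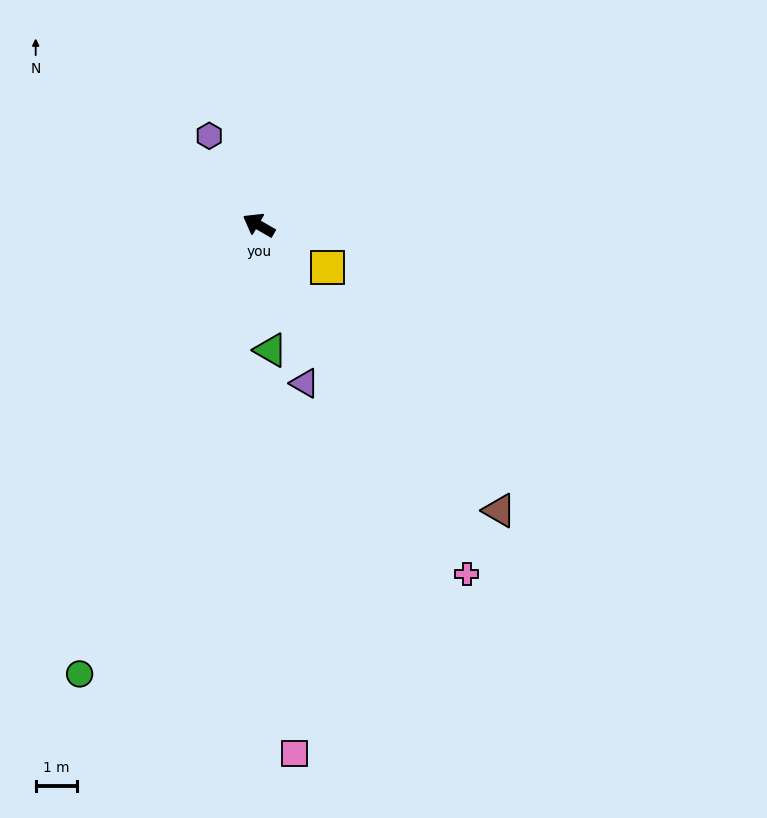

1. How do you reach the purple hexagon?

turn right 31°, forward 2.5 m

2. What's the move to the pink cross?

turn left 151°, forward 9.9 m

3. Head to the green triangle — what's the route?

turn left 125°, forward 3.1 m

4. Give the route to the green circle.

turn left 98°, forward 11.8 m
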